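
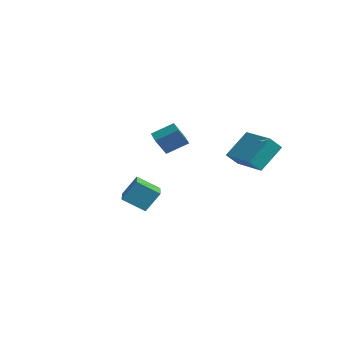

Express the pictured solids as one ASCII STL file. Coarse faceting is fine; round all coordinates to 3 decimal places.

solid 
facet normal -0.795 0.580 -0.176
outer loop
vertex -0.824 -3.823 -3.558
vertex -0.537 -3.08 -2.406
vertex 0.015 -2.915 -4.353
endloop
endfacet
facet normal -0.205 -0.530 -0.823
outer loop
vertex 1.637 -4.1 -3.994
vertex -0.824 -3.823 -3.558
vertex 0.015 -2.915 -4.353
endloop
endfacet
facet normal -0.795 0.581 -0.176
outer loop
vertex 0.015 -2.915 -4.353
vertex -0.537 -3.08 -2.406
vertex 0.303 -2.172 -3.201
endloop
endfacet
facet normal 0.571 0.618 -0.541
outer loop
vertex 0.303 -2.172 -3.201
vertex 1.637 -4.1 -3.994
vertex 0.015 -2.915 -4.353
endloop
endfacet
facet normal -0.571 -0.618 0.541
outer loop
vertex -0.824 -3.823 -3.558
vertex 1.085 -4.265 -2.047
vertex -0.537 -3.08 -2.406
endloop
endfacet
facet normal -0.205 -0.530 -0.823
outer loop
vertex 0.797 -5.008 -3.199
vertex -0.824 -3.823 -3.558
vertex 1.637 -4.1 -3.994
endloop
endfacet
facet normal -0.571 -0.617 0.541
outer loop
vertex 0.797 -5.008 -3.199
vertex 1.085 -4.265 -2.047
vertex -0.824 -3.823 -3.558
endloop
endfacet
facet normal 0.205 0.530 0.823
outer loop
vertex -0.537 -3.08 -2.406
vertex 1.085 -4.265 -2.047
vertex 0.303 -2.172 -3.201
endloop
endfacet
facet normal 0.571 0.618 -0.541
outer loop
vertex 1.924 -3.357 -2.842
vertex 1.637 -4.1 -3.994
vertex 0.303 -2.172 -3.201
endloop
endfacet
facet normal 0.205 0.530 0.823
outer loop
vertex 0.303 -2.172 -3.201
vertex 1.085 -4.265 -2.047
vertex 1.924 -3.357 -2.842
endloop
endfacet
facet normal 0.795 -0.581 0.177
outer loop
vertex 1.924 -3.357 -2.842
vertex 0.797 -5.008 -3.199
vertex 1.637 -4.1 -3.994
endloop
endfacet
facet normal 0.795 -0.581 0.176
outer loop
vertex 1.085 -4.265 -2.047
vertex 0.797 -5.008 -3.199
vertex 1.924 -3.357 -2.842
endloop
endfacet
facet normal -0.902 0.389 0.188
outer loop
vertex -3.145 1.313 -0.072
vertex -3.074 1.998 -1.151
vertex -3.771 0.219 -0.808
endloop
endfacet
facet normal -0.056 -0.535 0.843
outer loop
vertex -2.806 -0.198 -1.009
vertex -3.145 1.313 -0.072
vertex -3.771 0.219 -0.808
endloop
endfacet
facet normal -0.902 0.389 0.188
outer loop
vertex -3.771 0.219 -0.808
vertex -3.074 1.998 -1.151
vertex -3.7 0.904 -1.887
endloop
endfacet
facet normal -0.429 -0.750 -0.504
outer loop
vertex -3.7 0.904 -1.887
vertex -2.806 -0.198 -1.009
vertex -3.771 0.219 -0.808
endloop
endfacet
facet normal 0.429 0.750 0.504
outer loop
vertex -3.145 1.313 -0.072
vertex -2.109 1.581 -1.352
vertex -3.074 1.998 -1.151
endloop
endfacet
facet normal -0.056 -0.535 0.843
outer loop
vertex -2.18 0.896 -0.273
vertex -3.145 1.313 -0.072
vertex -2.806 -0.198 -1.009
endloop
endfacet
facet normal 0.429 0.750 0.504
outer loop
vertex -2.18 0.896 -0.273
vertex -2.109 1.581 -1.352
vertex -3.145 1.313 -0.072
endloop
endfacet
facet normal 0.056 0.535 -0.843
outer loop
vertex -3.074 1.998 -1.151
vertex -2.109 1.581 -1.352
vertex -3.7 0.904 -1.887
endloop
endfacet
facet normal -0.429 -0.750 -0.504
outer loop
vertex -2.735 0.487 -2.088
vertex -2.806 -0.198 -1.009
vertex -3.7 0.904 -1.887
endloop
endfacet
facet normal 0.056 0.535 -0.843
outer loop
vertex -3.7 0.904 -1.887
vertex -2.109 1.581 -1.352
vertex -2.735 0.487 -2.088
endloop
endfacet
facet normal 0.902 -0.389 -0.188
outer loop
vertex -2.735 0.487 -2.088
vertex -2.18 0.896 -0.273
vertex -2.806 -0.198 -1.009
endloop
endfacet
facet normal 0.902 -0.389 -0.188
outer loop
vertex -2.109 1.581 -1.352
vertex -2.18 0.896 -0.273
vertex -2.735 0.487 -2.088
endloop
endfacet
facet normal -0.997 0.054 -0.048
outer loop
vertex 2.911 0.147 -0.556
vertex 2.919 1.51 0.81
vertex 2.986 0.881 -1.289
endloop
endfacet
facet normal -0.004 -0.706 -0.708
outer loop
vertex 5.041 0.77 -1.19
vertex 2.911 0.147 -0.556
vertex 2.986 0.881 -1.289
endloop
endfacet
facet normal -0.997 0.054 -0.048
outer loop
vertex 2.986 0.881 -1.289
vertex 2.919 1.51 0.81
vertex 2.994 2.244 0.078
endloop
endfacet
facet normal 0.072 0.706 -0.704
outer loop
vertex 2.994 2.244 0.078
vertex 5.041 0.77 -1.19
vertex 2.986 0.881 -1.289
endloop
endfacet
facet normal -0.072 -0.706 0.705
outer loop
vertex 2.911 0.147 -0.556
vertex 4.974 1.399 0.909
vertex 2.919 1.51 0.81
endloop
endfacet
facet normal -0.004 -0.706 -0.708
outer loop
vertex 4.966 0.036 -0.458
vertex 2.911 0.147 -0.556
vertex 5.041 0.77 -1.19
endloop
endfacet
facet normal -0.072 -0.706 0.704
outer loop
vertex 4.966 0.036 -0.458
vertex 4.974 1.399 0.909
vertex 2.911 0.147 -0.556
endloop
endfacet
facet normal 0.004 0.706 0.708
outer loop
vertex 2.919 1.51 0.81
vertex 4.974 1.399 0.909
vertex 2.994 2.244 0.078
endloop
endfacet
facet normal 0.072 0.706 -0.705
outer loop
vertex 5.049 2.133 0.176
vertex 5.041 0.77 -1.19
vertex 2.994 2.244 0.078
endloop
endfacet
facet normal 0.004 0.706 0.708
outer loop
vertex 2.994 2.244 0.078
vertex 4.974 1.399 0.909
vertex 5.049 2.133 0.176
endloop
endfacet
facet normal 0.997 -0.054 0.048
outer loop
vertex 5.049 2.133 0.176
vertex 4.966 0.036 -0.458
vertex 5.041 0.77 -1.19
endloop
endfacet
facet normal 0.997 -0.054 0.048
outer loop
vertex 4.974 1.399 0.909
vertex 4.966 0.036 -0.458
vertex 5.049 2.133 0.176
endloop
endfacet

endsolid


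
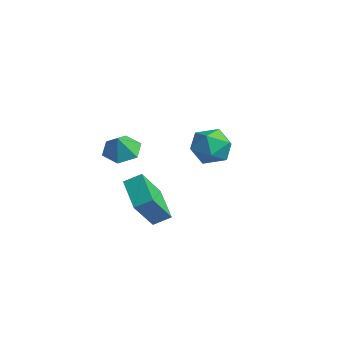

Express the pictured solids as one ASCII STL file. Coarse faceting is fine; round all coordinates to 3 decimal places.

solid 
facet normal -0.297 0.378 -0.877
outer loop
vertex -2.014 -3.13 2.586
vertex -2.552 -2.564 3.012
vertex -1.713 -2.329 2.829
endloop
endfacet
facet normal 0.901 -0.394 0.183
outer loop
vertex -2.014 -3.13 2.586
vertex -1.713 -2.329 2.829
vertex -2.228 -2.976 3.968
endloop
endfacet
facet normal -0.297 0.378 -0.877
outer loop
vertex -1.713 -2.329 2.829
vertex -2.552 -2.564 3.012
vertex -2.251 -1.762 3.256
endloop
endfacet
facet normal 0.775 0.330 0.538
outer loop
vertex -1.713 -2.329 2.829
vertex -2.251 -1.762 3.256
vertex -2.228 -2.976 3.968
endloop
endfacet
facet normal -0.298 0.378 -0.877
outer loop
vertex -2.251 -1.762 3.256
vertex -2.552 -2.564 3.012
vertex -3.09 -1.998 3.439
endloop
endfacet
facet normal 0.046 0.506 0.861
outer loop
vertex -2.251 -1.762 3.256
vertex -3.09 -1.998 3.439
vertex -2.228 -2.976 3.968
endloop
endfacet
facet normal -0.297 0.379 -0.876
outer loop
vertex -3.09 -1.998 3.439
vertex -2.552 -2.564 3.012
vertex -3.391 -2.799 3.195
endloop
endfacet
facet normal -0.558 -0.043 0.829
outer loop
vertex -3.09 -1.998 3.439
vertex -3.391 -2.799 3.195
vertex -2.228 -2.976 3.968
endloop
endfacet
facet normal -0.297 0.379 -0.876
outer loop
vertex -3.391 -2.799 3.195
vertex -2.552 -2.564 3.012
vertex -2.853 -3.365 2.768
endloop
endfacet
facet normal -0.432 -0.768 0.474
outer loop
vertex -3.391 -2.799 3.195
vertex -2.853 -3.365 2.768
vertex -2.228 -2.976 3.968
endloop
endfacet
facet normal -0.296 0.378 -0.877
outer loop
vertex -2.853 -3.365 2.768
vertex -2.552 -2.564 3.012
vertex -2.014 -3.13 2.586
endloop
endfacet
facet normal 0.297 -0.943 0.151
outer loop
vertex -2.853 -3.365 2.768
vertex -2.014 -3.13 2.586
vertex -2.228 -2.976 3.968
endloop
endfacet
facet normal -0.445 -0.761 -0.472
outer loop
vertex 1.213 -4.463 1.898
vertex -0.334 -3.956 2.538
vertex 0.943 -3.354 0.366
endloop
endfacet
facet normal 0.885 -0.289 -0.365
outer loop
vertex 1.334 -2.684 0.782
vertex 1.213 -4.463 1.898
vertex 0.943 -3.354 0.366
endloop
endfacet
facet normal -0.445 -0.761 -0.472
outer loop
vertex 0.943 -3.354 0.366
vertex -0.334 -3.956 2.538
vertex -0.605 -2.847 1.006
endloop
endfacet
facet normal -0.141 0.580 -0.802
outer loop
vertex -0.605 -2.847 1.006
vertex 1.334 -2.684 0.782
vertex 0.943 -3.354 0.366
endloop
endfacet
facet normal 0.142 -0.580 0.802
outer loop
vertex 1.213 -4.463 1.898
vertex 0.057 -3.286 2.954
vertex -0.334 -3.956 2.538
endloop
endfacet
facet normal 0.884 -0.290 -0.366
outer loop
vertex 1.605 -3.793 2.314
vertex 1.213 -4.463 1.898
vertex 1.334 -2.684 0.782
endloop
endfacet
facet normal 0.141 -0.581 0.802
outer loop
vertex 1.605 -3.793 2.314
vertex 0.057 -3.286 2.954
vertex 1.213 -4.463 1.898
endloop
endfacet
facet normal -0.885 0.289 0.366
outer loop
vertex -0.334 -3.956 2.538
vertex 0.057 -3.286 2.954
vertex -0.605 -2.847 1.006
endloop
endfacet
facet normal -0.141 0.581 -0.802
outer loop
vertex -0.213 -2.177 1.422
vertex 1.334 -2.684 0.782
vertex -0.605 -2.847 1.006
endloop
endfacet
facet normal -0.884 0.290 0.366
outer loop
vertex -0.605 -2.847 1.006
vertex 0.057 -3.286 2.954
vertex -0.213 -2.177 1.422
endloop
endfacet
facet normal 0.445 0.761 0.472
outer loop
vertex -0.213 -2.177 1.422
vertex 1.605 -3.793 2.314
vertex 1.334 -2.684 0.782
endloop
endfacet
facet normal 0.445 0.761 0.473
outer loop
vertex 0.057 -3.286 2.954
vertex 1.605 -3.793 2.314
vertex -0.213 -2.177 1.422
endloop
endfacet
facet normal 0.375 0.217 0.901
outer loop
vertex -2.058 2.213 3.014
vertex -1.632 1.231 3.073
vertex -1.067 2.035 2.644
endloop
endfacet
facet normal 0.330 0.803 0.496
outer loop
vertex -2.058 2.213 3.014
vertex -1.067 2.035 2.644
vertex -1.743 2.655 2.089
endloop
endfacet
facet normal -0.353 0.885 0.303
outer loop
vertex -2.058 2.213 3.014
vertex -1.743 2.655 2.089
vertex -2.726 2.234 2.175
endloop
endfacet
facet normal -0.729 0.350 0.589
outer loop
vertex -2.058 2.213 3.014
vertex -2.726 2.234 2.175
vertex -2.657 1.354 2.783
endloop
endfacet
facet normal -0.279 -0.063 0.958
outer loop
vertex -2.058 2.213 3.014
vertex -2.657 1.354 2.783
vertex -1.632 1.231 3.073
endloop
endfacet
facet normal 0.714 0.693 -0.095
outer loop
vertex -1.743 2.655 2.089
vertex -1.067 2.035 2.644
vertex -1.123 1.946 1.577
endloop
endfacet
facet normal 0.788 -0.255 0.560
outer loop
vertex -1.067 2.035 2.644
vertex -1.632 1.231 3.073
vertex -1.054 1.066 2.185
endloop
endfacet
facet normal -0.270 -0.708 0.653
outer loop
vertex -1.632 1.231 3.073
vertex -2.657 1.354 2.783
vertex -2.037 0.645 2.271
endloop
endfacet
facet normal -0.998 -0.040 0.056
outer loop
vertex -2.657 1.354 2.783
vertex -2.726 2.234 2.175
vertex -2.713 1.265 1.716
endloop
endfacet
facet normal -0.389 0.826 -0.407
outer loop
vertex -2.726 2.234 2.175
vertex -1.743 2.655 2.089
vertex -2.148 2.069 1.287
endloop
endfacet
facet normal 0.729 -0.350 -0.589
outer loop
vertex -1.722 1.087 1.346
vertex -1.123 1.946 1.577
vertex -1.054 1.066 2.185
endloop
endfacet
facet normal 0.353 -0.885 -0.303
outer loop
vertex -1.722 1.087 1.346
vertex -1.054 1.066 2.185
vertex -2.037 0.645 2.271
endloop
endfacet
facet normal -0.330 -0.803 -0.496
outer loop
vertex -1.722 1.087 1.346
vertex -2.037 0.645 2.271
vertex -2.713 1.265 1.716
endloop
endfacet
facet normal -0.375 -0.217 -0.901
outer loop
vertex -1.722 1.087 1.346
vertex -2.713 1.265 1.716
vertex -2.148 2.069 1.287
endloop
endfacet
facet normal 0.279 0.063 -0.958
outer loop
vertex -1.722 1.087 1.346
vertex -2.148 2.069 1.287
vertex -1.123 1.946 1.577
endloop
endfacet
facet normal 0.998 0.040 -0.056
outer loop
vertex -1.054 1.066 2.185
vertex -1.123 1.946 1.577
vertex -1.067 2.035 2.644
endloop
endfacet
facet normal 0.389 -0.826 0.407
outer loop
vertex -2.037 0.645 2.271
vertex -1.054 1.066 2.185
vertex -1.632 1.231 3.073
endloop
endfacet
facet normal -0.714 -0.693 0.095
outer loop
vertex -2.713 1.265 1.716
vertex -2.037 0.645 2.271
vertex -2.657 1.354 2.783
endloop
endfacet
facet normal -0.788 0.255 -0.560
outer loop
vertex -2.148 2.069 1.287
vertex -2.713 1.265 1.716
vertex -2.726 2.234 2.175
endloop
endfacet
facet normal 0.270 0.708 -0.653
outer loop
vertex -1.123 1.946 1.577
vertex -2.148 2.069 1.287
vertex -1.743 2.655 2.089
endloop
endfacet

endsolid


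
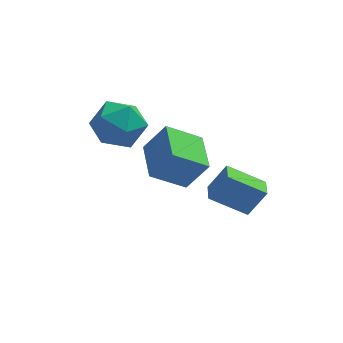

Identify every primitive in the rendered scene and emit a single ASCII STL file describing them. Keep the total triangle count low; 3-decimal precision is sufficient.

solid 
facet normal 0.025 0.979 0.203
outer loop
vertex -1.756 1.947 -1.874
vertex -1.92 1.697 -0.648
vertex -0.755 1.767 -1.128
endloop
endfacet
facet normal 0.424 0.827 -0.369
outer loop
vertex -1.756 1.947 -1.874
vertex -0.755 1.767 -1.128
vertex -0.778 1.263 -2.284
endloop
endfacet
facet normal 0.003 0.517 -0.856
outer loop
vertex -1.756 1.947 -1.874
vertex -0.778 1.263 -2.284
vertex -1.957 0.881 -2.519
endloop
endfacet
facet normal -0.656 0.477 -0.585
outer loop
vertex -1.756 1.947 -1.874
vertex -1.957 0.881 -2.519
vertex -2.663 1.149 -1.508
endloop
endfacet
facet normal -0.643 0.763 0.070
outer loop
vertex -1.756 1.947 -1.874
vertex -2.663 1.149 -1.508
vertex -1.92 1.697 -0.648
endloop
endfacet
facet normal 0.919 0.354 -0.173
outer loop
vertex -0.778 1.263 -2.284
vertex -0.755 1.767 -1.128
vertex -0.337 0.591 -1.312
endloop
endfacet
facet normal 0.274 0.599 0.753
outer loop
vertex -0.755 1.767 -1.128
vertex -1.92 1.697 -0.648
vertex -1.043 0.859 -0.301
endloop
endfacet
facet normal -0.806 0.249 0.538
outer loop
vertex -1.92 1.697 -0.648
vertex -2.663 1.149 -1.508
vertex -2.222 0.477 -0.536
endloop
endfacet
facet normal -0.827 -0.212 -0.521
outer loop
vertex -2.663 1.149 -1.508
vertex -1.957 0.881 -2.519
vertex -2.245 -0.027 -1.692
endloop
endfacet
facet normal 0.239 -0.147 -0.960
outer loop
vertex -1.957 0.881 -2.519
vertex -0.778 1.263 -2.284
vertex -1.08 0.043 -2.172
endloop
endfacet
facet normal 0.656 -0.477 0.585
outer loop
vertex -1.244 -0.207 -0.946
vertex -0.337 0.591 -1.312
vertex -1.043 0.859 -0.301
endloop
endfacet
facet normal -0.003 -0.517 0.856
outer loop
vertex -1.244 -0.207 -0.946
vertex -1.043 0.859 -0.301
vertex -2.222 0.477 -0.536
endloop
endfacet
facet normal -0.424 -0.827 0.369
outer loop
vertex -1.244 -0.207 -0.946
vertex -2.222 0.477 -0.536
vertex -2.245 -0.027 -1.692
endloop
endfacet
facet normal -0.025 -0.979 -0.203
outer loop
vertex -1.244 -0.207 -0.946
vertex -2.245 -0.027 -1.692
vertex -1.08 0.043 -2.172
endloop
endfacet
facet normal 0.643 -0.763 -0.070
outer loop
vertex -1.244 -0.207 -0.946
vertex -1.08 0.043 -2.172
vertex -0.337 0.591 -1.312
endloop
endfacet
facet normal 0.827 0.212 0.521
outer loop
vertex -1.043 0.859 -0.301
vertex -0.337 0.591 -1.312
vertex -0.755 1.767 -1.128
endloop
endfacet
facet normal -0.239 0.147 0.960
outer loop
vertex -2.222 0.477 -0.536
vertex -1.043 0.859 -0.301
vertex -1.92 1.697 -0.648
endloop
endfacet
facet normal -0.919 -0.354 0.173
outer loop
vertex -2.245 -0.027 -1.692
vertex -2.222 0.477 -0.536
vertex -2.663 1.149 -1.508
endloop
endfacet
facet normal -0.274 -0.599 -0.753
outer loop
vertex -1.08 0.043 -2.172
vertex -2.245 -0.027 -1.692
vertex -1.957 0.881 -2.519
endloop
endfacet
facet normal 0.806 -0.249 -0.538
outer loop
vertex -0.337 0.591 -1.312
vertex -1.08 0.043 -2.172
vertex -0.778 1.263 -2.284
endloop
endfacet
facet normal -0.843 0.142 0.519
outer loop
vertex 2.378 -3.41 -1.029
vertex 2.439 -2.543 -1.167
vertex 1.641 -3.544 -2.188
endloop
endfacet
facet normal -0.069 -0.985 0.158
outer loop
vertex 3.141 -3.797 -3.113
vertex 2.378 -3.41 -1.029
vertex 1.641 -3.544 -2.188
endloop
endfacet
facet normal -0.843 0.143 0.519
outer loop
vertex 1.641 -3.544 -2.188
vertex 2.439 -2.543 -1.167
vertex 1.702 -2.677 -2.327
endloop
endfacet
facet normal -0.534 -0.097 -0.840
outer loop
vertex 1.702 -2.677 -2.327
vertex 3.141 -3.797 -3.113
vertex 1.641 -3.544 -2.188
endloop
endfacet
facet normal 0.534 0.096 0.840
outer loop
vertex 2.378 -3.41 -1.029
vertex 3.939 -2.796 -2.092
vertex 2.439 -2.543 -1.167
endloop
endfacet
facet normal -0.069 -0.985 0.158
outer loop
vertex 3.878 -3.663 -1.953
vertex 2.378 -3.41 -1.029
vertex 3.141 -3.797 -3.113
endloop
endfacet
facet normal 0.534 0.097 0.840
outer loop
vertex 3.878 -3.663 -1.953
vertex 3.939 -2.796 -2.092
vertex 2.378 -3.41 -1.029
endloop
endfacet
facet normal 0.069 0.985 -0.158
outer loop
vertex 2.439 -2.543 -1.167
vertex 3.939 -2.796 -2.092
vertex 1.702 -2.677 -2.327
endloop
endfacet
facet normal -0.534 -0.096 -0.840
outer loop
vertex 3.202 -2.93 -3.251
vertex 3.141 -3.797 -3.113
vertex 1.702 -2.677 -2.327
endloop
endfacet
facet normal 0.069 0.985 -0.158
outer loop
vertex 1.702 -2.677 -2.327
vertex 3.939 -2.796 -2.092
vertex 3.202 -2.93 -3.251
endloop
endfacet
facet normal 0.843 -0.142 -0.519
outer loop
vertex 3.202 -2.93 -3.251
vertex 3.878 -3.663 -1.953
vertex 3.141 -3.797 -3.113
endloop
endfacet
facet normal 0.843 -0.143 -0.519
outer loop
vertex 3.939 -2.796 -2.092
vertex 3.878 -3.663 -1.953
vertex 3.202 -2.93 -3.251
endloop
endfacet
facet normal -0.568 0.022 -0.823
outer loop
vertex -0.364 -0.054 -4.02
vertex -0.47 1.839 -3.896
vertex 1.138 0.097 -5.053
endloop
endfacet
facet normal 0.056 -0.996 -0.065
outer loop
vertex 2.07 0.061 -3.704
vertex -0.364 -0.054 -4.02
vertex 1.138 0.097 -5.053
endloop
endfacet
facet normal -0.568 0.022 -0.823
outer loop
vertex 1.138 0.097 -5.053
vertex -0.47 1.839 -3.896
vertex 1.033 1.99 -4.929
endloop
endfacet
facet normal 0.821 0.083 -0.565
outer loop
vertex 1.033 1.99 -4.929
vertex 2.07 0.061 -3.704
vertex 1.138 0.097 -5.053
endloop
endfacet
facet normal -0.821 -0.083 0.565
outer loop
vertex -0.364 -0.054 -4.02
vertex 0.462 1.803 -2.547
vertex -0.47 1.839 -3.896
endloop
endfacet
facet normal 0.055 -0.996 -0.065
outer loop
vertex 0.567 -0.09 -2.671
vertex -0.364 -0.054 -4.02
vertex 2.07 0.061 -3.704
endloop
endfacet
facet normal -0.821 -0.083 0.565
outer loop
vertex 0.567 -0.09 -2.671
vertex 0.462 1.803 -2.547
vertex -0.364 -0.054 -4.02
endloop
endfacet
facet normal -0.055 0.996 0.065
outer loop
vertex -0.47 1.839 -3.896
vertex 0.462 1.803 -2.547
vertex 1.033 1.99 -4.929
endloop
endfacet
facet normal 0.821 0.083 -0.565
outer loop
vertex 1.964 1.954 -3.58
vertex 2.07 0.061 -3.704
vertex 1.033 1.99 -4.929
endloop
endfacet
facet normal -0.056 0.996 0.065
outer loop
vertex 1.033 1.99 -4.929
vertex 0.462 1.803 -2.547
vertex 1.964 1.954 -3.58
endloop
endfacet
facet normal 0.568 -0.022 0.823
outer loop
vertex 1.964 1.954 -3.58
vertex 0.567 -0.09 -2.671
vertex 2.07 0.061 -3.704
endloop
endfacet
facet normal 0.568 -0.022 0.823
outer loop
vertex 0.462 1.803 -2.547
vertex 0.567 -0.09 -2.671
vertex 1.964 1.954 -3.58
endloop
endfacet

endsolid


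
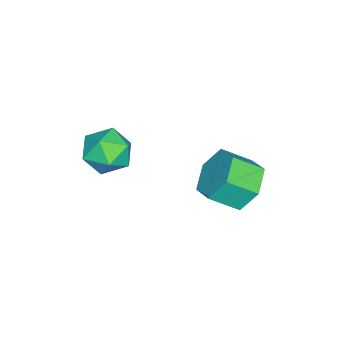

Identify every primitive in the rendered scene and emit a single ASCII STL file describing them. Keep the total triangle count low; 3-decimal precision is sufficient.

solid 
facet normal -0.346 0.743 -0.573
outer loop
vertex 0.449 4.008 -1.047
vertex -0.417 3.916 -0.644
vertex 0.229 4.513 -0.26
endloop
endfacet
facet normal 0.910 0.415 -0.012
outer loop
vertex 0.449 4.008 -1.047
vertex 0.229 4.513 -0.26
vertex 0.864 3.117 -0.359
endloop
endfacet
facet normal 0.910 0.415 -0.011
outer loop
vertex 0.864 3.117 -0.359
vertex 0.229 4.513 -0.26
vertex 0.644 3.621 0.428
endloop
endfacet
facet normal 0.346 -0.743 0.573
outer loop
vertex 0.864 3.117 -0.359
vertex 0.644 3.621 0.428
vertex -0.003 3.024 0.044
endloop
endfacet
facet normal -0.346 0.743 -0.573
outer loop
vertex 0.229 4.513 -0.26
vertex -0.417 3.916 -0.644
vertex -0.637 4.42 0.142
endloop
endfacet
facet normal 0.256 0.662 0.704
outer loop
vertex 0.229 4.513 -0.26
vertex -0.637 4.42 0.142
vertex 0.644 3.621 0.428
endloop
endfacet
facet normal 0.256 0.663 0.704
outer loop
vertex 0.644 3.621 0.428
vertex -0.637 4.42 0.142
vertex -0.223 3.529 0.83
endloop
endfacet
facet normal 0.345 -0.743 0.574
outer loop
vertex 0.644 3.621 0.428
vertex -0.223 3.529 0.83
vertex -0.003 3.024 0.044
endloop
endfacet
facet normal -0.346 0.743 -0.573
outer loop
vertex -0.637 4.42 0.142
vertex -0.417 3.916 -0.644
vertex -1.284 3.823 -0.241
endloop
endfacet
facet normal -0.653 0.249 0.715
outer loop
vertex -0.637 4.42 0.142
vertex -1.284 3.823 -0.241
vertex -0.223 3.529 0.83
endloop
endfacet
facet normal -0.653 0.248 0.715
outer loop
vertex -0.223 3.529 0.83
vertex -1.284 3.823 -0.241
vertex -0.869 2.932 0.447
endloop
endfacet
facet normal 0.346 -0.742 0.574
outer loop
vertex -0.223 3.529 0.83
vertex -0.869 2.932 0.447
vertex -0.003 3.024 0.044
endloop
endfacet
facet normal -0.346 0.743 -0.573
outer loop
vertex -1.284 3.823 -0.241
vertex -0.417 3.916 -0.644
vertex -1.064 3.319 -1.028
endloop
endfacet
facet normal -0.910 -0.415 0.011
outer loop
vertex -1.284 3.823 -0.241
vertex -1.064 3.319 -1.028
vertex -0.869 2.932 0.447
endloop
endfacet
facet normal -0.910 -0.414 0.012
outer loop
vertex -0.869 2.932 0.447
vertex -1.064 3.319 -1.028
vertex -0.649 2.427 -0.34
endloop
endfacet
facet normal 0.346 -0.743 0.573
outer loop
vertex -0.869 2.932 0.447
vertex -0.649 2.427 -0.34
vertex -0.003 3.024 0.044
endloop
endfacet
facet normal -0.345 0.743 -0.574
outer loop
vertex -1.064 3.319 -1.028
vertex -0.417 3.916 -0.644
vertex -0.197 3.411 -1.43
endloop
endfacet
facet normal -0.256 -0.662 -0.704
outer loop
vertex -1.064 3.319 -1.028
vertex -0.197 3.411 -1.43
vertex -0.649 2.427 -0.34
endloop
endfacet
facet normal -0.256 -0.662 -0.704
outer loop
vertex -0.649 2.427 -0.34
vertex -0.197 3.411 -1.43
vertex 0.217 2.52 -0.742
endloop
endfacet
facet normal 0.346 -0.743 0.573
outer loop
vertex -0.649 2.427 -0.34
vertex 0.217 2.52 -0.742
vertex -0.003 3.024 0.044
endloop
endfacet
facet normal -0.346 0.742 -0.574
outer loop
vertex -0.197 3.411 -1.43
vertex -0.417 3.916 -0.644
vertex 0.449 4.008 -1.047
endloop
endfacet
facet normal 0.654 -0.248 -0.715
outer loop
vertex -0.197 3.411 -1.43
vertex 0.449 4.008 -1.047
vertex 0.217 2.52 -0.742
endloop
endfacet
facet normal 0.653 -0.248 -0.716
outer loop
vertex 0.217 2.52 -0.742
vertex 0.449 4.008 -1.047
vertex 0.864 3.117 -0.359
endloop
endfacet
facet normal 0.346 -0.743 0.573
outer loop
vertex 0.217 2.52 -0.742
vertex 0.864 3.117 -0.359
vertex -0.003 3.024 0.044
endloop
endfacet
facet normal -0.154 -0.419 0.895
outer loop
vertex 1.08 0.173 2.361
vertex 1.491 -0.56 2.089
vertex 1.952 0.089 2.472
endloop
endfacet
facet normal -0.093 0.290 0.952
outer loop
vertex 1.08 0.173 2.361
vertex 1.952 0.089 2.472
vertex 1.612 0.859 2.204
endloop
endfacet
facet normal -0.598 0.588 0.545
outer loop
vertex 1.08 0.173 2.361
vertex 1.612 0.859 2.204
vertex 0.942 0.686 1.656
endloop
endfacet
facet normal -0.970 0.064 0.236
outer loop
vertex 1.08 0.173 2.361
vertex 0.942 0.686 1.656
vertex 0.867 -0.191 1.585
endloop
endfacet
facet normal -0.696 -0.558 0.453
outer loop
vertex 1.08 0.173 2.361
vertex 0.867 -0.191 1.585
vertex 1.491 -0.56 2.089
endloop
endfacet
facet normal 0.543 0.480 0.690
outer loop
vertex 1.612 0.859 2.204
vertex 1.952 0.089 2.472
vertex 2.353 0.551 1.835
endloop
endfacet
facet normal 0.445 -0.668 0.596
outer loop
vertex 1.952 0.089 2.472
vertex 1.491 -0.56 2.089
vertex 2.278 -0.326 1.764
endloop
endfacet
facet normal -0.432 -0.894 -0.120
outer loop
vertex 1.491 -0.56 2.089
vertex 0.867 -0.191 1.585
vertex 1.608 -0.499 1.216
endloop
endfacet
facet normal -0.876 0.113 -0.469
outer loop
vertex 0.867 -0.191 1.585
vertex 0.942 0.686 1.656
vertex 1.268 0.271 0.948
endloop
endfacet
facet normal -0.273 0.961 0.031
outer loop
vertex 0.942 0.686 1.656
vertex 1.612 0.859 2.204
vertex 1.729 0.92 1.331
endloop
endfacet
facet normal 0.970 -0.064 -0.236
outer loop
vertex 2.14 0.187 1.059
vertex 2.353 0.551 1.835
vertex 2.278 -0.326 1.764
endloop
endfacet
facet normal 0.598 -0.588 -0.545
outer loop
vertex 2.14 0.187 1.059
vertex 2.278 -0.326 1.764
vertex 1.608 -0.499 1.216
endloop
endfacet
facet normal 0.093 -0.290 -0.952
outer loop
vertex 2.14 0.187 1.059
vertex 1.608 -0.499 1.216
vertex 1.268 0.271 0.948
endloop
endfacet
facet normal 0.154 0.419 -0.895
outer loop
vertex 2.14 0.187 1.059
vertex 1.268 0.271 0.948
vertex 1.729 0.92 1.331
endloop
endfacet
facet normal 0.696 0.558 -0.453
outer loop
vertex 2.14 0.187 1.059
vertex 1.729 0.92 1.331
vertex 2.353 0.551 1.835
endloop
endfacet
facet normal 0.876 -0.113 0.469
outer loop
vertex 2.278 -0.326 1.764
vertex 2.353 0.551 1.835
vertex 1.952 0.089 2.472
endloop
endfacet
facet normal 0.273 -0.961 -0.031
outer loop
vertex 1.608 -0.499 1.216
vertex 2.278 -0.326 1.764
vertex 1.491 -0.56 2.089
endloop
endfacet
facet normal -0.543 -0.480 -0.690
outer loop
vertex 1.268 0.271 0.948
vertex 1.608 -0.499 1.216
vertex 0.867 -0.191 1.585
endloop
endfacet
facet normal -0.445 0.668 -0.596
outer loop
vertex 1.729 0.92 1.331
vertex 1.268 0.271 0.948
vertex 0.942 0.686 1.656
endloop
endfacet
facet normal 0.432 0.894 0.120
outer loop
vertex 2.353 0.551 1.835
vertex 1.729 0.92 1.331
vertex 1.612 0.859 2.204
endloop
endfacet

endsolid


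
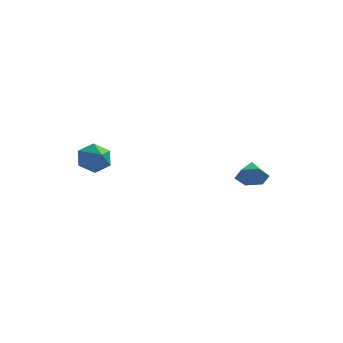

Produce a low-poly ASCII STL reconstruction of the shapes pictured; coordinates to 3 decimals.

solid 
facet normal 0.231 -0.862 -0.451
outer loop
vertex 3.894 3.099 -1.635
vertex 3.456 2.667 -1.034
vertex 3.058 2.934 -1.748
endloop
endfacet
facet normal -0.095 0.842 -0.530
outer loop
vertex 3.894 3.099 -1.635
vertex 3.058 2.934 -1.748
vertex 3.164 3.753 -0.466
endloop
endfacet
facet normal 0.232 -0.862 -0.451
outer loop
vertex 3.058 2.934 -1.748
vertex 3.456 2.667 -1.034
vertex 2.62 2.502 -1.148
endloop
endfacet
facet normal -0.831 0.497 -0.249
outer loop
vertex 3.058 2.934 -1.748
vertex 2.62 2.502 -1.148
vertex 3.164 3.753 -0.466
endloop
endfacet
facet normal 0.232 -0.862 -0.451
outer loop
vertex 2.62 2.502 -1.148
vertex 3.456 2.667 -1.034
vertex 3.017 2.235 -0.434
endloop
endfacet
facet normal -0.855 0.094 0.510
outer loop
vertex 2.62 2.502 -1.148
vertex 3.017 2.235 -0.434
vertex 3.164 3.753 -0.466
endloop
endfacet
facet normal 0.231 -0.862 -0.451
outer loop
vertex 3.017 2.235 -0.434
vertex 3.456 2.667 -1.034
vertex 3.854 2.4 -0.32
endloop
endfacet
facet normal -0.142 0.035 0.989
outer loop
vertex 3.017 2.235 -0.434
vertex 3.854 2.4 -0.32
vertex 3.164 3.753 -0.466
endloop
endfacet
facet normal 0.231 -0.862 -0.451
outer loop
vertex 3.854 2.4 -0.32
vertex 3.456 2.667 -1.034
vertex 4.292 2.832 -0.921
endloop
endfacet
facet normal 0.596 0.380 0.707
outer loop
vertex 3.854 2.4 -0.32
vertex 4.292 2.832 -0.921
vertex 3.164 3.753 -0.466
endloop
endfacet
facet normal 0.231 -0.862 -0.451
outer loop
vertex 4.292 2.832 -0.921
vertex 3.456 2.667 -1.034
vertex 3.894 3.099 -1.635
endloop
endfacet
facet normal 0.619 0.784 -0.052
outer loop
vertex 4.292 2.832 -0.921
vertex 3.894 3.099 -1.635
vertex 3.164 3.753 -0.466
endloop
endfacet
facet normal -0.534 0.689 -0.491
outer loop
vertex -2.313 -1.73 0.79
vertex -3.042 -1.955 1.267
vertex -2.489 -1.312 1.568
endloop
endfacet
facet normal 0.980 0.129 0.152
outer loop
vertex -2.313 -1.73 0.79
vertex -2.489 -1.312 1.568
vertex -2.338 -2.865 1.913
endloop
endfacet
facet normal -0.534 0.689 -0.490
outer loop
vertex -2.489 -1.312 1.568
vertex -3.042 -1.955 1.267
vertex -3.218 -1.538 2.045
endloop
endfacet
facet normal 0.480 0.234 0.845
outer loop
vertex -2.489 -1.312 1.568
vertex -3.218 -1.538 2.045
vertex -2.338 -2.865 1.913
endloop
endfacet
facet normal -0.534 0.689 -0.490
outer loop
vertex -3.218 -1.538 2.045
vertex -3.042 -1.955 1.267
vertex -3.771 -2.181 1.744
endloop
endfacet
facet normal -0.228 -0.245 0.942
outer loop
vertex -3.218 -1.538 2.045
vertex -3.771 -2.181 1.744
vertex -2.338 -2.865 1.913
endloop
endfacet
facet normal -0.534 0.689 -0.490
outer loop
vertex -3.771 -2.181 1.744
vertex -3.042 -1.955 1.267
vertex -3.596 -2.598 0.966
endloop
endfacet
facet normal -0.437 -0.830 0.347
outer loop
vertex -3.771 -2.181 1.744
vertex -3.596 -2.598 0.966
vertex -2.338 -2.865 1.913
endloop
endfacet
facet normal -0.534 0.689 -0.490
outer loop
vertex -3.596 -2.598 0.966
vertex -3.042 -1.955 1.267
vertex -2.867 -2.372 0.489
endloop
endfacet
facet normal 0.063 -0.936 -0.347
outer loop
vertex -3.596 -2.598 0.966
vertex -2.867 -2.372 0.489
vertex -2.338 -2.865 1.913
endloop
endfacet
facet normal -0.533 0.690 -0.490
outer loop
vertex -2.867 -2.372 0.489
vertex -3.042 -1.955 1.267
vertex -2.313 -1.73 0.79
endloop
endfacet
facet normal 0.771 -0.457 -0.444
outer loop
vertex -2.867 -2.372 0.489
vertex -2.313 -1.73 0.79
vertex -2.338 -2.865 1.913
endloop
endfacet

endsolid


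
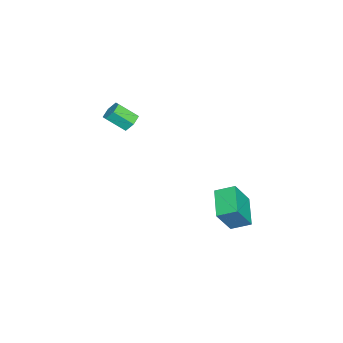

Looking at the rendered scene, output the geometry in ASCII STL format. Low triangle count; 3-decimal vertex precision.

solid 
facet normal -0.131 0.764 -0.632
outer loop
vertex -1.474 -1.375 3.44
vertex -1.94 -1.66 3.192
vertex -2.028 -1.291 3.656
endloop
endfacet
facet normal 0.363 0.630 0.687
outer loop
vertex -1.474 -1.375 3.44
vertex -2.028 -1.291 3.656
vertex -1.314 -2.315 4.217
endloop
endfacet
facet normal 0.364 0.630 0.686
outer loop
vertex -1.314 -2.315 4.217
vertex -2.028 -1.291 3.656
vertex -1.867 -2.231 4.433
endloop
endfacet
facet normal 0.130 -0.765 0.631
outer loop
vertex -1.314 -2.315 4.217
vertex -1.867 -2.231 4.433
vertex -1.78 -2.6 3.968
endloop
endfacet
facet normal -0.131 0.764 -0.632
outer loop
vertex -2.028 -1.291 3.656
vertex -1.94 -1.66 3.192
vertex -2.494 -1.576 3.408
endloop
endfacet
facet normal -0.616 0.437 0.656
outer loop
vertex -2.028 -1.291 3.656
vertex -2.494 -1.576 3.408
vertex -1.867 -2.231 4.433
endloop
endfacet
facet normal -0.616 0.437 0.656
outer loop
vertex -1.867 -2.231 4.433
vertex -2.494 -1.576 3.408
vertex -2.333 -2.516 4.185
endloop
endfacet
facet normal 0.132 -0.764 0.631
outer loop
vertex -1.867 -2.231 4.433
vertex -2.333 -2.516 4.185
vertex -1.78 -2.6 3.968
endloop
endfacet
facet normal -0.130 0.765 -0.631
outer loop
vertex -2.494 -1.576 3.408
vertex -1.94 -1.66 3.192
vertex -2.406 -1.945 2.943
endloop
endfacet
facet normal -0.980 -0.194 -0.032
outer loop
vertex -2.494 -1.576 3.408
vertex -2.406 -1.945 2.943
vertex -2.333 -2.516 4.185
endloop
endfacet
facet normal -0.981 -0.192 -0.031
outer loop
vertex -2.333 -2.516 4.185
vertex -2.406 -1.945 2.943
vertex -2.246 -2.885 3.72
endloop
endfacet
facet normal 0.132 -0.764 0.631
outer loop
vertex -2.333 -2.516 4.185
vertex -2.246 -2.885 3.72
vertex -1.78 -2.6 3.968
endloop
endfacet
facet normal -0.130 0.765 -0.631
outer loop
vertex -2.406 -1.945 2.943
vertex -1.94 -1.66 3.192
vertex -1.853 -2.029 2.727
endloop
endfacet
facet normal -0.364 -0.629 -0.687
outer loop
vertex -2.406 -1.945 2.943
vertex -1.853 -2.029 2.727
vertex -2.246 -2.885 3.72
endloop
endfacet
facet normal -0.363 -0.630 -0.687
outer loop
vertex -2.246 -2.885 3.72
vertex -1.853 -2.029 2.727
vertex -1.692 -2.969 3.504
endloop
endfacet
facet normal 0.131 -0.764 0.632
outer loop
vertex -2.246 -2.885 3.72
vertex -1.692 -2.969 3.504
vertex -1.78 -2.6 3.968
endloop
endfacet
facet normal -0.132 0.764 -0.631
outer loop
vertex -1.853 -2.029 2.727
vertex -1.94 -1.66 3.192
vertex -1.387 -1.744 2.975
endloop
endfacet
facet normal 0.616 -0.437 -0.656
outer loop
vertex -1.853 -2.029 2.727
vertex -1.387 -1.744 2.975
vertex -1.692 -2.969 3.504
endloop
endfacet
facet normal 0.616 -0.437 -0.656
outer loop
vertex -1.692 -2.969 3.504
vertex -1.387 -1.744 2.975
vertex -1.226 -2.684 3.752
endloop
endfacet
facet normal 0.131 -0.764 0.632
outer loop
vertex -1.692 -2.969 3.504
vertex -1.226 -2.684 3.752
vertex -1.78 -2.6 3.968
endloop
endfacet
facet normal -0.132 0.764 -0.631
outer loop
vertex -1.387 -1.744 2.975
vertex -1.94 -1.66 3.192
vertex -1.474 -1.375 3.44
endloop
endfacet
facet normal 0.981 0.193 0.030
outer loop
vertex -1.387 -1.744 2.975
vertex -1.474 -1.375 3.44
vertex -1.226 -2.684 3.752
endloop
endfacet
facet normal 0.981 0.193 0.032
outer loop
vertex -1.226 -2.684 3.752
vertex -1.474 -1.375 3.44
vertex -1.314 -2.315 4.217
endloop
endfacet
facet normal 0.130 -0.765 0.631
outer loop
vertex -1.226 -2.684 3.752
vertex -1.314 -2.315 4.217
vertex -1.78 -2.6 3.968
endloop
endfacet
facet normal -0.880 -0.294 0.373
outer loop
vertex -0.182 2.908 0.501
vertex -0.323 3.869 0.926
vertex -0.93 3.406 -0.871
endloop
endfacet
facet normal 0.133 -0.906 -0.401
outer loop
vertex 0.523 3.891 -1.486
vertex -0.182 2.908 0.501
vertex -0.93 3.406 -0.871
endloop
endfacet
facet normal -0.880 -0.293 0.373
outer loop
vertex -0.93 3.406 -0.871
vertex -0.323 3.869 0.926
vertex -1.07 4.367 -0.446
endloop
endfacet
facet normal -0.456 0.304 -0.837
outer loop
vertex -1.07 4.367 -0.446
vertex 0.523 3.891 -1.486
vertex -0.93 3.406 -0.871
endloop
endfacet
facet normal 0.456 -0.303 0.837
outer loop
vertex -0.182 2.908 0.501
vertex 1.13 4.354 0.311
vertex -0.323 3.869 0.926
endloop
endfacet
facet normal 0.133 -0.906 -0.401
outer loop
vertex 1.27 3.393 -0.114
vertex -0.182 2.908 0.501
vertex 0.523 3.891 -1.486
endloop
endfacet
facet normal 0.456 -0.304 0.837
outer loop
vertex 1.27 3.393 -0.114
vertex 1.13 4.354 0.311
vertex -0.182 2.908 0.501
endloop
endfacet
facet normal -0.133 0.906 0.401
outer loop
vertex -0.323 3.869 0.926
vertex 1.13 4.354 0.311
vertex -1.07 4.367 -0.446
endloop
endfacet
facet normal -0.456 0.303 -0.837
outer loop
vertex 0.382 4.852 -1.061
vertex 0.523 3.891 -1.486
vertex -1.07 4.367 -0.446
endloop
endfacet
facet normal -0.133 0.906 0.401
outer loop
vertex -1.07 4.367 -0.446
vertex 1.13 4.354 0.311
vertex 0.382 4.852 -1.061
endloop
endfacet
facet normal 0.880 0.294 -0.373
outer loop
vertex 0.382 4.852 -1.061
vertex 1.27 3.393 -0.114
vertex 0.523 3.891 -1.486
endloop
endfacet
facet normal 0.880 0.293 -0.373
outer loop
vertex 1.13 4.354 0.311
vertex 1.27 3.393 -0.114
vertex 0.382 4.852 -1.061
endloop
endfacet

endsolid


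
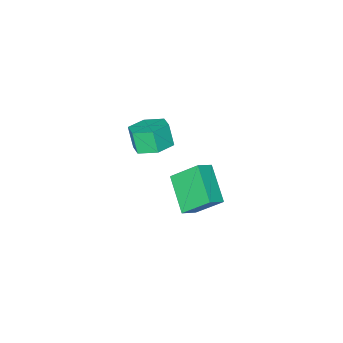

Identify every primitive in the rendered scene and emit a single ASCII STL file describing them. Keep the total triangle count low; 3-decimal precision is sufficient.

solid 
facet normal 0.035 0.388 -0.921
outer loop
vertex -0.413 -3.036 1.034
vertex -1.048 -2.316 1.313
vertex -0.063 -2.178 1.409
endloop
endfacet
facet normal 0.936 -0.336 -0.105
outer loop
vertex -0.413 -3.036 1.034
vertex -0.063 -2.178 1.409
vertex -0.456 -3.505 2.149
endloop
endfacet
facet normal 0.936 -0.336 -0.105
outer loop
vertex -0.456 -3.505 2.149
vertex -0.063 -2.178 1.409
vertex -0.106 -2.646 2.524
endloop
endfacet
facet normal -0.036 -0.387 0.921
outer loop
vertex -0.456 -3.505 2.149
vertex -0.106 -2.646 2.524
vertex -1.092 -2.784 2.427
endloop
endfacet
facet normal 0.036 0.387 -0.922
outer loop
vertex -0.063 -2.178 1.409
vertex -1.048 -2.316 1.313
vertex -0.698 -1.457 1.687
endloop
endfacet
facet normal 0.772 0.575 0.271
outer loop
vertex -0.063 -2.178 1.409
vertex -0.698 -1.457 1.687
vertex -0.106 -2.646 2.524
endloop
endfacet
facet normal 0.771 0.575 0.272
outer loop
vertex -0.106 -2.646 2.524
vertex -0.698 -1.457 1.687
vertex -0.741 -1.926 2.802
endloop
endfacet
facet normal -0.036 -0.388 0.921
outer loop
vertex -0.106 -2.646 2.524
vertex -0.741 -1.926 2.802
vertex -1.092 -2.784 2.427
endloop
endfacet
facet normal 0.036 0.387 -0.922
outer loop
vertex -0.698 -1.457 1.687
vertex -1.048 -2.316 1.313
vertex -1.684 -1.595 1.591
endloop
endfacet
facet normal -0.164 0.911 0.377
outer loop
vertex -0.698 -1.457 1.687
vertex -1.684 -1.595 1.591
vertex -0.741 -1.926 2.802
endloop
endfacet
facet normal -0.164 0.911 0.377
outer loop
vertex -0.741 -1.926 2.802
vertex -1.684 -1.595 1.591
vertex -1.727 -2.064 2.706
endloop
endfacet
facet normal -0.035 -0.388 0.921
outer loop
vertex -0.741 -1.926 2.802
vertex -1.727 -2.064 2.706
vertex -1.092 -2.784 2.427
endloop
endfacet
facet normal 0.036 0.387 -0.921
outer loop
vertex -1.684 -1.595 1.591
vertex -1.048 -2.316 1.313
vertex -2.034 -2.454 1.216
endloop
endfacet
facet normal -0.936 0.336 0.105
outer loop
vertex -1.684 -1.595 1.591
vertex -2.034 -2.454 1.216
vertex -1.727 -2.064 2.706
endloop
endfacet
facet normal -0.936 0.336 0.105
outer loop
vertex -1.727 -2.064 2.706
vertex -2.034 -2.454 1.216
vertex -2.077 -2.922 2.331
endloop
endfacet
facet normal -0.035 -0.388 0.921
outer loop
vertex -1.727 -2.064 2.706
vertex -2.077 -2.922 2.331
vertex -1.092 -2.784 2.427
endloop
endfacet
facet normal 0.036 0.388 -0.921
outer loop
vertex -2.034 -2.454 1.216
vertex -1.048 -2.316 1.313
vertex -1.399 -3.174 0.938
endloop
endfacet
facet normal -0.771 -0.576 -0.271
outer loop
vertex -2.034 -2.454 1.216
vertex -1.399 -3.174 0.938
vertex -2.077 -2.922 2.331
endloop
endfacet
facet normal -0.772 -0.575 -0.272
outer loop
vertex -2.077 -2.922 2.331
vertex -1.399 -3.174 0.938
vertex -1.442 -3.643 2.053
endloop
endfacet
facet normal -0.036 -0.387 0.922
outer loop
vertex -2.077 -2.922 2.331
vertex -1.442 -3.643 2.053
vertex -1.092 -2.784 2.427
endloop
endfacet
facet normal 0.035 0.388 -0.921
outer loop
vertex -1.399 -3.174 0.938
vertex -1.048 -2.316 1.313
vertex -0.413 -3.036 1.034
endloop
endfacet
facet normal 0.164 -0.911 -0.377
outer loop
vertex -1.399 -3.174 0.938
vertex -0.413 -3.036 1.034
vertex -1.442 -3.643 2.053
endloop
endfacet
facet normal 0.164 -0.911 -0.377
outer loop
vertex -1.442 -3.643 2.053
vertex -0.413 -3.036 1.034
vertex -0.456 -3.505 2.149
endloop
endfacet
facet normal -0.036 -0.387 0.922
outer loop
vertex -1.442 -3.643 2.053
vertex -0.456 -3.505 2.149
vertex -1.092 -2.784 2.427
endloop
endfacet
facet normal -0.410 0.599 0.688
outer loop
vertex -3.879 -2.71 -2.058
vertex -3.296 -0.958 -3.236
vertex -4.734 -2.746 -2.536
endloop
endfacet
facet normal -0.267 -0.800 0.538
outer loop
vertex -3.944 -3.902 -3.864
vertex -3.879 -2.71 -2.058
vertex -4.734 -2.746 -2.536
endloop
endfacet
facet normal -0.409 0.599 0.688
outer loop
vertex -4.734 -2.746 -2.536
vertex -3.296 -0.958 -3.236
vertex -4.151 -0.994 -3.713
endloop
endfacet
facet normal -0.873 -0.037 -0.487
outer loop
vertex -4.151 -0.994 -3.713
vertex -3.944 -3.902 -3.864
vertex -4.734 -2.746 -2.536
endloop
endfacet
facet normal 0.873 0.037 0.487
outer loop
vertex -3.879 -2.71 -2.058
vertex -2.506 -2.114 -4.564
vertex -3.296 -0.958 -3.236
endloop
endfacet
facet normal -0.266 -0.800 0.538
outer loop
vertex -3.089 -3.866 -3.387
vertex -3.879 -2.71 -2.058
vertex -3.944 -3.902 -3.864
endloop
endfacet
facet normal 0.873 0.037 0.487
outer loop
vertex -3.089 -3.866 -3.387
vertex -2.506 -2.114 -4.564
vertex -3.879 -2.71 -2.058
endloop
endfacet
facet normal 0.266 0.800 -0.538
outer loop
vertex -3.296 -0.958 -3.236
vertex -2.506 -2.114 -4.564
vertex -4.151 -0.994 -3.713
endloop
endfacet
facet normal -0.873 -0.037 -0.487
outer loop
vertex -3.361 -2.15 -5.042
vertex -3.944 -3.902 -3.864
vertex -4.151 -0.994 -3.713
endloop
endfacet
facet normal 0.267 0.800 -0.537
outer loop
vertex -4.151 -0.994 -3.713
vertex -2.506 -2.114 -4.564
vertex -3.361 -2.15 -5.042
endloop
endfacet
facet normal 0.409 -0.599 -0.688
outer loop
vertex -3.361 -2.15 -5.042
vertex -3.089 -3.866 -3.387
vertex -3.944 -3.902 -3.864
endloop
endfacet
facet normal 0.410 -0.599 -0.688
outer loop
vertex -2.506 -2.114 -4.564
vertex -3.089 -3.866 -3.387
vertex -3.361 -2.15 -5.042
endloop
endfacet

endsolid


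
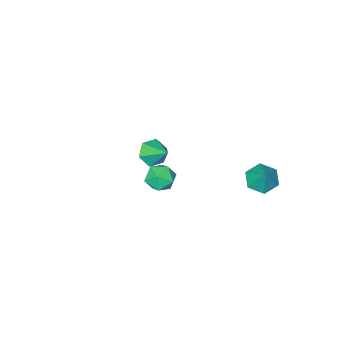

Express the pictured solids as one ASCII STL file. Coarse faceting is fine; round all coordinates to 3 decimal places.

solid 
facet normal -0.312 -0.487 -0.816
outer loop
vertex -2.111 1.961 0.643
vertex -2.832 2.055 0.863
vertex -2.498 2.578 0.423
endloop
endfacet
facet normal 0.852 0.522 -0.036
outer loop
vertex -2.111 1.961 0.643
vertex -2.498 2.578 0.423
vertex -2.468 2.625 1.817
endloop
endfacet
facet normal -0.312 -0.487 -0.816
outer loop
vertex -2.498 2.578 0.423
vertex -2.832 2.055 0.863
vertex -3.219 2.672 0.643
endloop
endfacet
facet normal 0.118 0.992 -0.036
outer loop
vertex -2.498 2.578 0.423
vertex -3.219 2.672 0.643
vertex -2.468 2.625 1.817
endloop
endfacet
facet normal -0.312 -0.486 -0.816
outer loop
vertex -3.219 2.672 0.643
vertex -2.832 2.055 0.863
vertex -3.554 2.15 1.082
endloop
endfacet
facet normal -0.581 0.709 0.400
outer loop
vertex -3.219 2.672 0.643
vertex -3.554 2.15 1.082
vertex -2.468 2.625 1.817
endloop
endfacet
facet normal -0.312 -0.486 -0.816
outer loop
vertex -3.554 2.15 1.082
vertex -2.832 2.055 0.863
vertex -3.167 1.533 1.302
endloop
endfacet
facet normal -0.546 -0.045 0.836
outer loop
vertex -3.554 2.15 1.082
vertex -3.167 1.533 1.302
vertex -2.468 2.625 1.817
endloop
endfacet
facet normal -0.312 -0.486 -0.816
outer loop
vertex -3.167 1.533 1.302
vertex -2.832 2.055 0.863
vertex -2.446 1.439 1.082
endloop
endfacet
facet normal 0.188 -0.515 0.836
outer loop
vertex -3.167 1.533 1.302
vertex -2.446 1.439 1.082
vertex -2.468 2.625 1.817
endloop
endfacet
facet normal -0.312 -0.486 -0.816
outer loop
vertex -2.446 1.439 1.082
vertex -2.832 2.055 0.863
vertex -2.111 1.961 0.643
endloop
endfacet
facet normal 0.886 -0.232 0.401
outer loop
vertex -2.446 1.439 1.082
vertex -2.111 1.961 0.643
vertex -2.468 2.625 1.817
endloop
endfacet
facet normal -0.017 -0.810 -0.587
outer loop
vertex -1.15 -4.04 -1.101
vertex -1.88 -3.962 -1.188
vertex -1.415 -3.631 -1.658
endloop
endfacet
facet normal 0.843 0.537 -0.007
outer loop
vertex -1.15 -4.04 -1.101
vertex -1.415 -3.631 -1.658
vertex -1.86 -2.918 -0.432
endloop
endfacet
facet normal -0.016 -0.810 -0.586
outer loop
vertex -1.415 -3.631 -1.658
vertex -1.88 -3.962 -1.188
vertex -2.145 -3.554 -1.745
endloop
endfacet
facet normal 0.147 0.877 -0.457
outer loop
vertex -1.415 -3.631 -1.658
vertex -2.145 -3.554 -1.745
vertex -1.86 -2.918 -0.432
endloop
endfacet
facet normal -0.016 -0.810 -0.586
outer loop
vertex -2.145 -3.554 -1.745
vertex -1.88 -3.962 -1.188
vertex -2.611 -3.885 -1.275
endloop
endfacet
facet normal -0.688 0.700 -0.190
outer loop
vertex -2.145 -3.554 -1.745
vertex -2.611 -3.885 -1.275
vertex -1.86 -2.918 -0.432
endloop
endfacet
facet normal -0.016 -0.810 -0.586
outer loop
vertex -2.611 -3.885 -1.275
vertex -1.88 -3.962 -1.188
vertex -2.346 -4.293 -0.718
endloop
endfacet
facet normal -0.829 0.183 0.528
outer loop
vertex -2.611 -3.885 -1.275
vertex -2.346 -4.293 -0.718
vertex -1.86 -2.918 -0.432
endloop
endfacet
facet normal -0.017 -0.810 -0.587
outer loop
vertex -2.346 -4.293 -0.718
vertex -1.88 -3.962 -1.188
vertex -1.616 -4.371 -0.631
endloop
endfacet
facet normal -0.133 -0.156 0.979
outer loop
vertex -2.346 -4.293 -0.718
vertex -1.616 -4.371 -0.631
vertex -1.86 -2.918 -0.432
endloop
endfacet
facet normal -0.017 -0.810 -0.587
outer loop
vertex -1.616 -4.371 -0.631
vertex -1.88 -3.962 -1.188
vertex -1.15 -4.04 -1.101
endloop
endfacet
facet normal 0.703 0.021 0.711
outer loop
vertex -1.616 -4.371 -0.631
vertex -1.15 -4.04 -1.101
vertex -1.86 -2.918 -0.432
endloop
endfacet
facet normal -0.567 0.790 -0.233
outer loop
vertex 1.543 1.34 2.409
vertex 1.056 1.138 2.907
vertex 1.6 1.582 3.09
endloop
endfacet
facet normal 0.124 0.932 -0.341
outer loop
vertex 1.543 1.34 2.409
vertex 1.6 1.582 3.09
vertex 2.193 1.371 2.73
endloop
endfacet
facet normal 0.377 0.454 -0.807
outer loop
vertex 1.543 1.34 2.409
vertex 2.193 1.371 2.73
vertex 2.016 0.796 2.324
endloop
endfacet
facet normal -0.157 0.018 -0.987
outer loop
vertex 1.543 1.34 2.409
vertex 2.016 0.796 2.324
vertex 1.313 0.652 2.433
endloop
endfacet
facet normal -0.741 0.226 -0.633
outer loop
vertex 1.543 1.34 2.409
vertex 1.313 0.652 2.433
vertex 1.056 1.138 2.907
endloop
endfacet
facet normal 0.467 0.839 0.278
outer loop
vertex 2.193 1.371 2.73
vertex 1.6 1.582 3.09
vertex 2.107 1.188 3.427
endloop
endfacet
facet normal -0.650 0.611 0.451
outer loop
vertex 1.6 1.582 3.09
vertex 1.056 1.138 2.907
vertex 1.404 1.044 3.536
endloop
endfacet
facet normal -0.933 -0.303 -0.195
outer loop
vertex 1.056 1.138 2.907
vertex 1.313 0.652 2.433
vertex 1.227 0.469 3.13
endloop
endfacet
facet normal 0.012 -0.641 -0.768
outer loop
vertex 1.313 0.652 2.433
vertex 2.016 0.796 2.324
vertex 1.82 0.258 2.77
endloop
endfacet
facet normal 0.877 0.066 -0.476
outer loop
vertex 2.016 0.796 2.324
vertex 2.193 1.371 2.73
vertex 2.364 0.702 2.953
endloop
endfacet
facet normal 0.157 -0.018 0.987
outer loop
vertex 1.877 0.5 3.451
vertex 2.107 1.188 3.427
vertex 1.404 1.044 3.536
endloop
endfacet
facet normal -0.377 -0.454 0.807
outer loop
vertex 1.877 0.5 3.451
vertex 1.404 1.044 3.536
vertex 1.227 0.469 3.13
endloop
endfacet
facet normal -0.124 -0.932 0.341
outer loop
vertex 1.877 0.5 3.451
vertex 1.227 0.469 3.13
vertex 1.82 0.258 2.77
endloop
endfacet
facet normal 0.567 -0.790 0.233
outer loop
vertex 1.877 0.5 3.451
vertex 1.82 0.258 2.77
vertex 2.364 0.702 2.953
endloop
endfacet
facet normal 0.741 -0.226 0.633
outer loop
vertex 1.877 0.5 3.451
vertex 2.364 0.702 2.953
vertex 2.107 1.188 3.427
endloop
endfacet
facet normal -0.012 0.641 0.768
outer loop
vertex 1.404 1.044 3.536
vertex 2.107 1.188 3.427
vertex 1.6 1.582 3.09
endloop
endfacet
facet normal -0.877 -0.066 0.476
outer loop
vertex 1.227 0.469 3.13
vertex 1.404 1.044 3.536
vertex 1.056 1.138 2.907
endloop
endfacet
facet normal -0.467 -0.839 -0.278
outer loop
vertex 1.82 0.258 2.77
vertex 1.227 0.469 3.13
vertex 1.313 0.652 2.433
endloop
endfacet
facet normal 0.650 -0.611 -0.451
outer loop
vertex 2.364 0.702 2.953
vertex 1.82 0.258 2.77
vertex 2.016 0.796 2.324
endloop
endfacet
facet normal 0.933 0.303 0.195
outer loop
vertex 2.107 1.188 3.427
vertex 2.364 0.702 2.953
vertex 2.193 1.371 2.73
endloop
endfacet

endsolid


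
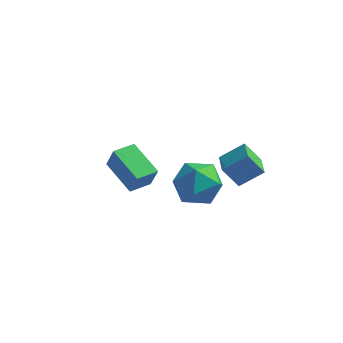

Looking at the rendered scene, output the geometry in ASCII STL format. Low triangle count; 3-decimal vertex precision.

solid 
facet normal -0.693 0.721 -0.002
outer loop
vertex 2.395 0.38 3.371
vertex 1.665 -0.322 3.181
vertex 1.91 -0.084 4.153
endloop
endfacet
facet normal -0.153 0.889 0.432
outer loop
vertex 2.395 0.38 3.371
vertex 1.91 -0.084 4.153
vertex 2.928 0.07 4.197
endloop
endfacet
facet normal 0.447 0.893 0.047
outer loop
vertex 2.395 0.38 3.371
vertex 2.928 0.07 4.197
vertex 3.312 -0.073 3.251
endloop
endfacet
facet normal 0.277 0.728 -0.627
outer loop
vertex 2.395 0.38 3.371
vertex 3.312 -0.073 3.251
vertex 2.532 -0.316 2.624
endloop
endfacet
facet normal -0.427 0.621 -0.657
outer loop
vertex 2.395 0.38 3.371
vertex 2.532 -0.316 2.624
vertex 1.665 -0.322 3.181
endloop
endfacet
facet normal -0.096 0.372 0.923
outer loop
vertex 2.928 0.07 4.197
vertex 1.91 -0.084 4.153
vertex 2.528 -0.824 4.516
endloop
endfacet
facet normal -0.970 0.101 0.220
outer loop
vertex 1.91 -0.084 4.153
vertex 1.665 -0.322 3.181
vertex 1.748 -1.067 3.889
endloop
endfacet
facet normal -0.539 -0.058 -0.840
outer loop
vertex 1.665 -0.322 3.181
vertex 2.532 -0.316 2.624
vertex 2.132 -1.21 2.943
endloop
endfacet
facet normal 0.601 0.114 -0.791
outer loop
vertex 2.532 -0.316 2.624
vertex 3.312 -0.073 3.251
vertex 3.15 -1.056 2.987
endloop
endfacet
facet normal 0.875 0.381 0.298
outer loop
vertex 3.312 -0.073 3.251
vertex 2.928 0.07 4.197
vertex 3.395 -0.818 3.959
endloop
endfacet
facet normal -0.277 -0.728 0.627
outer loop
vertex 2.665 -1.52 3.769
vertex 2.528 -0.824 4.516
vertex 1.748 -1.067 3.889
endloop
endfacet
facet normal -0.447 -0.893 -0.047
outer loop
vertex 2.665 -1.52 3.769
vertex 1.748 -1.067 3.889
vertex 2.132 -1.21 2.943
endloop
endfacet
facet normal 0.153 -0.889 -0.432
outer loop
vertex 2.665 -1.52 3.769
vertex 2.132 -1.21 2.943
vertex 3.15 -1.056 2.987
endloop
endfacet
facet normal 0.693 -0.721 0.002
outer loop
vertex 2.665 -1.52 3.769
vertex 3.15 -1.056 2.987
vertex 3.395 -0.818 3.959
endloop
endfacet
facet normal 0.427 -0.621 0.657
outer loop
vertex 2.665 -1.52 3.769
vertex 3.395 -0.818 3.959
vertex 2.528 -0.824 4.516
endloop
endfacet
facet normal -0.601 -0.114 0.791
outer loop
vertex 1.748 -1.067 3.889
vertex 2.528 -0.824 4.516
vertex 1.91 -0.084 4.153
endloop
endfacet
facet normal -0.875 -0.381 -0.298
outer loop
vertex 2.132 -1.21 2.943
vertex 1.748 -1.067 3.889
vertex 1.665 -0.322 3.181
endloop
endfacet
facet normal 0.096 -0.372 -0.923
outer loop
vertex 3.15 -1.056 2.987
vertex 2.132 -1.21 2.943
vertex 2.532 -0.316 2.624
endloop
endfacet
facet normal 0.970 -0.101 -0.220
outer loop
vertex 3.395 -0.818 3.959
vertex 3.15 -1.056 2.987
vertex 3.312 -0.073 3.251
endloop
endfacet
facet normal 0.539 0.058 0.840
outer loop
vertex 2.528 -0.824 4.516
vertex 3.395 -0.818 3.959
vertex 2.928 0.07 4.197
endloop
endfacet
facet normal -0.576 -0.102 0.811
outer loop
vertex 3.283 3.593 1.882
vertex 2.889 4.587 1.727
vertex 2.406 3.139 1.202
endloop
endfacet
facet normal 0.365 -0.920 0.144
outer loop
vertex 3.051 3.253 0.293
vertex 3.283 3.593 1.882
vertex 2.406 3.139 1.202
endloop
endfacet
facet normal -0.577 -0.101 0.811
outer loop
vertex 2.406 3.139 1.202
vertex 2.889 4.587 1.727
vertex 2.012 4.133 1.046
endloop
endfacet
facet normal -0.732 -0.379 -0.567
outer loop
vertex 2.012 4.133 1.046
vertex 3.051 3.253 0.293
vertex 2.406 3.139 1.202
endloop
endfacet
facet normal 0.732 0.378 0.567
outer loop
vertex 3.283 3.593 1.882
vertex 3.534 4.701 0.818
vertex 2.889 4.587 1.727
endloop
endfacet
facet normal 0.365 -0.920 0.144
outer loop
vertex 3.928 3.707 0.974
vertex 3.283 3.593 1.882
vertex 3.051 3.253 0.293
endloop
endfacet
facet normal 0.731 0.379 0.567
outer loop
vertex 3.928 3.707 0.974
vertex 3.534 4.701 0.818
vertex 3.283 3.593 1.882
endloop
endfacet
facet normal -0.365 0.920 -0.143
outer loop
vertex 2.889 4.587 1.727
vertex 3.534 4.701 0.818
vertex 2.012 4.133 1.046
endloop
endfacet
facet normal -0.732 -0.378 -0.567
outer loop
vertex 2.657 4.247 0.138
vertex 3.051 3.253 0.293
vertex 2.012 4.133 1.046
endloop
endfacet
facet normal -0.365 0.920 -0.144
outer loop
vertex 2.012 4.133 1.046
vertex 3.534 4.701 0.818
vertex 2.657 4.247 0.138
endloop
endfacet
facet normal 0.577 0.102 -0.811
outer loop
vertex 2.657 4.247 0.138
vertex 3.928 3.707 0.974
vertex 3.051 3.253 0.293
endloop
endfacet
facet normal 0.576 0.101 -0.811
outer loop
vertex 3.534 4.701 0.818
vertex 3.928 3.707 0.974
vertex 2.657 4.247 0.138
endloop
endfacet
facet normal -0.753 0.557 0.349
outer loop
vertex -1.461 1.813 2.436
vertex -0.905 2.615 2.355
vertex -1.803 1.953 1.475
endloop
endfacet
facet normal -0.567 -0.819 0.083
outer loop
vertex -0.575 1.045 0.905
vertex -1.461 1.813 2.436
vertex -1.803 1.953 1.475
endloop
endfacet
facet normal -0.753 0.557 0.350
outer loop
vertex -1.803 1.953 1.475
vertex -0.905 2.615 2.355
vertex -1.247 2.756 1.394
endloop
endfacet
facet normal -0.333 0.136 -0.933
outer loop
vertex -1.247 2.756 1.394
vertex -0.575 1.045 0.905
vertex -1.803 1.953 1.475
endloop
endfacet
facet normal 0.332 -0.136 0.933
outer loop
vertex -1.461 1.813 2.436
vertex 0.323 1.707 1.785
vertex -0.905 2.615 2.355
endloop
endfacet
facet normal -0.568 -0.819 0.082
outer loop
vertex -0.233 0.904 1.866
vertex -1.461 1.813 2.436
vertex -0.575 1.045 0.905
endloop
endfacet
facet normal 0.332 -0.136 0.933
outer loop
vertex -0.233 0.904 1.866
vertex 0.323 1.707 1.785
vertex -1.461 1.813 2.436
endloop
endfacet
facet normal 0.568 0.819 -0.082
outer loop
vertex -0.905 2.615 2.355
vertex 0.323 1.707 1.785
vertex -1.247 2.756 1.394
endloop
endfacet
facet normal -0.332 0.136 -0.933
outer loop
vertex -0.019 1.847 0.824
vertex -0.575 1.045 0.905
vertex -1.247 2.756 1.394
endloop
endfacet
facet normal 0.568 0.819 -0.083
outer loop
vertex -1.247 2.756 1.394
vertex 0.323 1.707 1.785
vertex -0.019 1.847 0.824
endloop
endfacet
facet normal 0.753 -0.557 -0.350
outer loop
vertex -0.019 1.847 0.824
vertex -0.233 0.904 1.866
vertex -0.575 1.045 0.905
endloop
endfacet
facet normal 0.754 -0.557 -0.349
outer loop
vertex 0.323 1.707 1.785
vertex -0.233 0.904 1.866
vertex -0.019 1.847 0.824
endloop
endfacet

endsolid


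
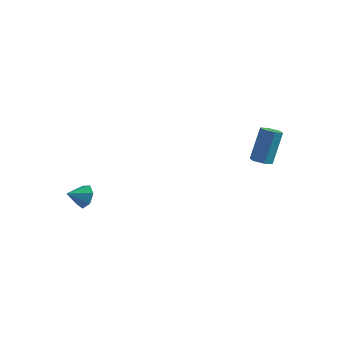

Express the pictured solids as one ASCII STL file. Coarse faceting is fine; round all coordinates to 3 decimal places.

solid 
facet normal -0.071 -0.369 -0.927
outer loop
vertex 3.993 2.821 -2.102
vertex 3.439 2.717 -2.018
vertex 3.606 3.219 -2.231
endloop
endfacet
facet normal 0.731 0.613 -0.302
outer loop
vertex 3.993 2.821 -2.102
vertex 3.606 3.219 -2.231
vertex 4.135 3.546 -0.287
endloop
endfacet
facet normal 0.731 0.613 -0.302
outer loop
vertex 4.135 3.546 -0.287
vertex 3.606 3.219 -2.231
vertex 3.748 3.944 -0.416
endloop
endfacet
facet normal 0.073 0.371 0.926
outer loop
vertex 4.135 3.546 -0.287
vertex 3.748 3.944 -0.416
vertex 3.581 3.443 -0.202
endloop
endfacet
facet normal -0.074 -0.369 -0.927
outer loop
vertex 3.606 3.219 -2.231
vertex 3.439 2.717 -2.018
vertex 3.052 3.116 -2.146
endloop
endfacet
facet normal -0.223 0.911 -0.347
outer loop
vertex 3.606 3.219 -2.231
vertex 3.052 3.116 -2.146
vertex 3.748 3.944 -0.416
endloop
endfacet
facet normal -0.223 0.911 -0.347
outer loop
vertex 3.748 3.944 -0.416
vertex 3.052 3.116 -2.146
vertex 3.194 3.841 -0.331
endloop
endfacet
facet normal 0.073 0.371 0.926
outer loop
vertex 3.748 3.944 -0.416
vertex 3.194 3.841 -0.331
vertex 3.581 3.443 -0.202
endloop
endfacet
facet normal -0.074 -0.369 -0.927
outer loop
vertex 3.052 3.116 -2.146
vertex 3.439 2.717 -2.018
vertex 2.885 2.614 -1.933
endloop
endfacet
facet normal -0.953 0.298 -0.045
outer loop
vertex 3.052 3.116 -2.146
vertex 2.885 2.614 -1.933
vertex 3.194 3.841 -0.331
endloop
endfacet
facet normal -0.953 0.298 -0.045
outer loop
vertex 3.194 3.841 -0.331
vertex 2.885 2.614 -1.933
vertex 3.027 3.339 -0.118
endloop
endfacet
facet normal 0.071 0.369 0.927
outer loop
vertex 3.194 3.841 -0.331
vertex 3.027 3.339 -0.118
vertex 3.581 3.443 -0.202
endloop
endfacet
facet normal -0.073 -0.371 -0.926
outer loop
vertex 2.885 2.614 -1.933
vertex 3.439 2.717 -2.018
vertex 3.272 2.216 -1.804
endloop
endfacet
facet normal -0.731 -0.613 0.302
outer loop
vertex 2.885 2.614 -1.933
vertex 3.272 2.216 -1.804
vertex 3.027 3.339 -0.118
endloop
endfacet
facet normal -0.731 -0.613 0.302
outer loop
vertex 3.027 3.339 -0.118
vertex 3.272 2.216 -1.804
vertex 3.414 2.941 0.011
endloop
endfacet
facet normal 0.071 0.369 0.927
outer loop
vertex 3.027 3.339 -0.118
vertex 3.414 2.941 0.011
vertex 3.581 3.443 -0.202
endloop
endfacet
facet normal -0.073 -0.371 -0.926
outer loop
vertex 3.272 2.216 -1.804
vertex 3.439 2.717 -2.018
vertex 3.826 2.319 -1.889
endloop
endfacet
facet normal 0.223 -0.911 0.347
outer loop
vertex 3.272 2.216 -1.804
vertex 3.826 2.319 -1.889
vertex 3.414 2.941 0.011
endloop
endfacet
facet normal 0.223 -0.911 0.347
outer loop
vertex 3.414 2.941 0.011
vertex 3.826 2.319 -1.889
vertex 3.968 3.044 -0.074
endloop
endfacet
facet normal 0.074 0.369 0.927
outer loop
vertex 3.414 2.941 0.011
vertex 3.968 3.044 -0.074
vertex 3.581 3.443 -0.202
endloop
endfacet
facet normal -0.071 -0.369 -0.927
outer loop
vertex 3.826 2.319 -1.889
vertex 3.439 2.717 -2.018
vertex 3.993 2.821 -2.102
endloop
endfacet
facet normal 0.953 -0.298 0.045
outer loop
vertex 3.826 2.319 -1.889
vertex 3.993 2.821 -2.102
vertex 3.968 3.044 -0.074
endloop
endfacet
facet normal 0.953 -0.298 0.045
outer loop
vertex 3.968 3.044 -0.074
vertex 3.993 2.821 -2.102
vertex 4.135 3.546 -0.287
endloop
endfacet
facet normal 0.074 0.369 0.927
outer loop
vertex 3.968 3.044 -0.074
vertex 4.135 3.546 -0.287
vertex 3.581 3.443 -0.202
endloop
endfacet
facet normal 0.469 0.773 -0.426
outer loop
vertex -2.59 -2.617 -3.402
vertex -3.16 -2.506 -3.828
vertex -3.025 -2.229 -3.177
endloop
endfacet
facet normal 0.207 -0.307 0.929
outer loop
vertex -2.59 -2.617 -3.402
vertex -3.025 -2.229 -3.177
vertex -3.64 -3.294 -3.392
endloop
endfacet
facet normal 0.470 0.773 -0.426
outer loop
vertex -3.025 -2.229 -3.177
vertex -3.16 -2.506 -3.828
vertex -3.561 -2.049 -3.442
endloop
endfacet
facet normal -0.425 0.063 0.903
outer loop
vertex -3.025 -2.229 -3.177
vertex -3.561 -2.049 -3.442
vertex -3.64 -3.294 -3.392
endloop
endfacet
facet normal 0.469 0.773 -0.427
outer loop
vertex -3.561 -2.049 -3.442
vertex -3.16 -2.506 -3.828
vertex -3.796 -2.213 -3.997
endloop
endfacet
facet normal -0.926 0.074 0.370
outer loop
vertex -3.561 -2.049 -3.442
vertex -3.796 -2.213 -3.997
vertex -3.64 -3.294 -3.392
endloop
endfacet
facet normal 0.469 0.773 -0.427
outer loop
vertex -3.796 -2.213 -3.997
vertex -3.16 -2.506 -3.828
vertex -3.552 -2.598 -4.425
endloop
endfacet
facet normal -0.920 -0.284 -0.270
outer loop
vertex -3.796 -2.213 -3.997
vertex -3.552 -2.598 -4.425
vertex -3.64 -3.294 -3.392
endloop
endfacet
facet normal 0.469 0.773 -0.427
outer loop
vertex -3.552 -2.598 -4.425
vertex -3.16 -2.506 -3.828
vertex -3.013 -2.913 -4.403
endloop
endfacet
facet normal -0.410 -0.740 -0.533
outer loop
vertex -3.552 -2.598 -4.425
vertex -3.013 -2.913 -4.403
vertex -3.64 -3.294 -3.392
endloop
endfacet
facet normal 0.470 0.773 -0.427
outer loop
vertex -3.013 -2.913 -4.403
vertex -3.16 -2.506 -3.828
vertex -2.585 -2.922 -3.948
endloop
endfacet
facet normal 0.217 -0.950 -0.223
outer loop
vertex -3.013 -2.913 -4.403
vertex -2.585 -2.922 -3.948
vertex -3.64 -3.294 -3.392
endloop
endfacet
facet normal 0.470 0.773 -0.427
outer loop
vertex -2.585 -2.922 -3.948
vertex -3.16 -2.506 -3.828
vertex -2.59 -2.617 -3.402
endloop
endfacet
facet normal 0.493 -0.758 0.428
outer loop
vertex -2.585 -2.922 -3.948
vertex -2.59 -2.617 -3.402
vertex -3.64 -3.294 -3.392
endloop
endfacet

endsolid


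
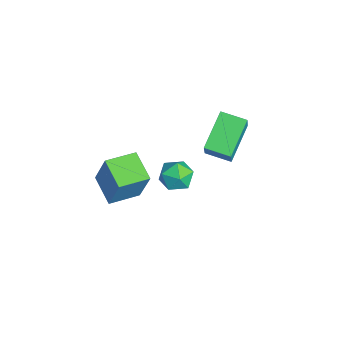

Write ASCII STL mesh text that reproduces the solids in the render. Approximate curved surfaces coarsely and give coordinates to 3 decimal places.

solid 
facet normal -0.511 0.149 -0.846
outer loop
vertex -5.372 4.015 0.402
vertex -4.696 5.116 0.188
vertex -3.922 2.917 -0.668
endloop
endfacet
facet normal -0.516 -0.841 0.164
outer loop
vertex -3.124 2.684 0.652
vertex -5.372 4.015 0.402
vertex -3.922 2.917 -0.668
endloop
endfacet
facet normal -0.511 0.149 -0.846
outer loop
vertex -3.922 2.917 -0.668
vertex -4.696 5.116 0.188
vertex -3.246 4.019 -0.882
endloop
endfacet
facet normal 0.687 -0.520 -0.507
outer loop
vertex -3.246 4.019 -0.882
vertex -3.124 2.684 0.652
vertex -3.922 2.917 -0.668
endloop
endfacet
facet normal -0.687 0.520 0.507
outer loop
vertex -5.372 4.015 0.402
vertex -3.898 4.883 1.508
vertex -4.696 5.116 0.188
endloop
endfacet
facet normal -0.516 -0.841 0.163
outer loop
vertex -4.574 3.781 1.722
vertex -5.372 4.015 0.402
vertex -3.124 2.684 0.652
endloop
endfacet
facet normal -0.687 0.520 0.508
outer loop
vertex -4.574 3.781 1.722
vertex -3.898 4.883 1.508
vertex -5.372 4.015 0.402
endloop
endfacet
facet normal 0.516 0.841 -0.163
outer loop
vertex -4.696 5.116 0.188
vertex -3.898 4.883 1.508
vertex -3.246 4.019 -0.882
endloop
endfacet
facet normal 0.687 -0.520 -0.507
outer loop
vertex -2.448 3.785 0.438
vertex -3.124 2.684 0.652
vertex -3.246 4.019 -0.882
endloop
endfacet
facet normal 0.516 0.841 -0.163
outer loop
vertex -3.246 4.019 -0.882
vertex -3.898 4.883 1.508
vertex -2.448 3.785 0.438
endloop
endfacet
facet normal 0.511 -0.149 0.846
outer loop
vertex -2.448 3.785 0.438
vertex -4.574 3.781 1.722
vertex -3.124 2.684 0.652
endloop
endfacet
facet normal 0.511 -0.149 0.846
outer loop
vertex -3.898 4.883 1.508
vertex -4.574 3.781 1.722
vertex -2.448 3.785 0.438
endloop
endfacet
facet normal -0.912 -0.223 0.343
outer loop
vertex -1.59 -2.101 2.415
vertex -2.005 -0.636 2.264
vertex -2.209 -2.47 0.528
endloop
endfacet
facet normal 0.271 -0.957 0.098
outer loop
vertex -0.795 -2.124 -0.004
vertex -1.59 -2.101 2.415
vertex -2.209 -2.47 0.528
endloop
endfacet
facet normal -0.912 -0.223 0.343
outer loop
vertex -2.209 -2.47 0.528
vertex -2.005 -0.636 2.264
vertex -2.624 -1.005 0.377
endloop
endfacet
facet normal -0.307 -0.183 -0.934
outer loop
vertex -2.624 -1.005 0.377
vertex -0.795 -2.124 -0.004
vertex -2.209 -2.47 0.528
endloop
endfacet
facet normal 0.307 0.183 0.934
outer loop
vertex -1.59 -2.101 2.415
vertex -0.591 -0.29 1.732
vertex -2.005 -0.636 2.264
endloop
endfacet
facet normal 0.271 -0.957 0.098
outer loop
vertex -0.176 -1.755 1.883
vertex -1.59 -2.101 2.415
vertex -0.795 -2.124 -0.004
endloop
endfacet
facet normal 0.307 0.183 0.934
outer loop
vertex -0.176 -1.755 1.883
vertex -0.591 -0.29 1.732
vertex -1.59 -2.101 2.415
endloop
endfacet
facet normal -0.271 0.957 -0.098
outer loop
vertex -2.005 -0.636 2.264
vertex -0.591 -0.29 1.732
vertex -2.624 -1.005 0.377
endloop
endfacet
facet normal -0.307 -0.183 -0.934
outer loop
vertex -1.21 -0.659 -0.155
vertex -0.795 -2.124 -0.004
vertex -2.624 -1.005 0.377
endloop
endfacet
facet normal -0.271 0.957 -0.098
outer loop
vertex -2.624 -1.005 0.377
vertex -0.591 -0.29 1.732
vertex -1.21 -0.659 -0.155
endloop
endfacet
facet normal 0.912 0.223 -0.343
outer loop
vertex -1.21 -0.659 -0.155
vertex -0.176 -1.755 1.883
vertex -0.795 -2.124 -0.004
endloop
endfacet
facet normal 0.912 0.223 -0.343
outer loop
vertex -0.591 -0.29 1.732
vertex -0.176 -1.755 1.883
vertex -1.21 -0.659 -0.155
endloop
endfacet
facet normal -0.269 0.643 0.717
outer loop
vertex -3.44 2.285 -1.481
vertex -4.32 2.01 -1.564
vertex -3.755 1.582 -0.969
endloop
endfacet
facet normal 0.400 0.416 0.817
outer loop
vertex -3.44 2.285 -1.481
vertex -3.755 1.582 -0.969
vertex -2.916 1.533 -1.355
endloop
endfacet
facet normal 0.778 0.582 0.236
outer loop
vertex -3.44 2.285 -1.481
vertex -2.916 1.533 -1.355
vertex -2.961 1.932 -2.189
endloop
endfacet
facet normal 0.343 0.912 -0.223
outer loop
vertex -3.44 2.285 -1.481
vertex -2.961 1.932 -2.189
vertex -3.829 2.227 -2.319
endloop
endfacet
facet normal -0.304 0.950 0.075
outer loop
vertex -3.44 2.285 -1.481
vertex -3.829 2.227 -2.319
vertex -4.32 2.01 -1.564
endloop
endfacet
facet normal 0.385 -0.296 0.874
outer loop
vertex -2.916 1.533 -1.355
vertex -3.755 1.582 -0.969
vertex -3.471 0.793 -1.361
endloop
endfacet
facet normal -0.697 0.071 0.713
outer loop
vertex -3.755 1.582 -0.969
vertex -4.32 2.01 -1.564
vertex -4.339 1.088 -1.491
endloop
endfacet
facet normal -0.755 0.569 -0.327
outer loop
vertex -4.32 2.01 -1.564
vertex -3.829 2.227 -2.319
vertex -4.384 1.487 -2.325
endloop
endfacet
facet normal 0.294 0.508 -0.810
outer loop
vertex -3.829 2.227 -2.319
vertex -2.961 1.932 -2.189
vertex -3.545 1.438 -2.711
endloop
endfacet
facet normal 0.997 -0.026 -0.066
outer loop
vertex -2.961 1.932 -2.189
vertex -2.916 1.533 -1.355
vertex -2.98 1.01 -2.116
endloop
endfacet
facet normal -0.343 -0.912 0.223
outer loop
vertex -3.86 0.735 -2.199
vertex -3.471 0.793 -1.361
vertex -4.339 1.088 -1.491
endloop
endfacet
facet normal -0.778 -0.582 -0.236
outer loop
vertex -3.86 0.735 -2.199
vertex -4.339 1.088 -1.491
vertex -4.384 1.487 -2.325
endloop
endfacet
facet normal -0.400 -0.416 -0.817
outer loop
vertex -3.86 0.735 -2.199
vertex -4.384 1.487 -2.325
vertex -3.545 1.438 -2.711
endloop
endfacet
facet normal 0.269 -0.643 -0.717
outer loop
vertex -3.86 0.735 -2.199
vertex -3.545 1.438 -2.711
vertex -2.98 1.01 -2.116
endloop
endfacet
facet normal 0.304 -0.950 -0.075
outer loop
vertex -3.86 0.735 -2.199
vertex -2.98 1.01 -2.116
vertex -3.471 0.793 -1.361
endloop
endfacet
facet normal -0.294 -0.508 0.810
outer loop
vertex -4.339 1.088 -1.491
vertex -3.471 0.793 -1.361
vertex -3.755 1.582 -0.969
endloop
endfacet
facet normal -0.997 0.026 0.066
outer loop
vertex -4.384 1.487 -2.325
vertex -4.339 1.088 -1.491
vertex -4.32 2.01 -1.564
endloop
endfacet
facet normal -0.385 0.296 -0.874
outer loop
vertex -3.545 1.438 -2.711
vertex -4.384 1.487 -2.325
vertex -3.829 2.227 -2.319
endloop
endfacet
facet normal 0.697 -0.071 -0.713
outer loop
vertex -2.98 1.01 -2.116
vertex -3.545 1.438 -2.711
vertex -2.961 1.932 -2.189
endloop
endfacet
facet normal 0.755 -0.569 0.327
outer loop
vertex -3.471 0.793 -1.361
vertex -2.98 1.01 -2.116
vertex -2.916 1.533 -1.355
endloop
endfacet

endsolid


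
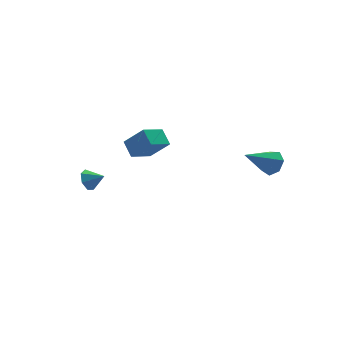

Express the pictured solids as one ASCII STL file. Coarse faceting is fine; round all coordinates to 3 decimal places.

solid 
facet normal 0.815 0.092 -0.573
outer loop
vertex 4.181 -3.699 1.713
vertex 3.696 -3.789 1.009
vertex 3.908 -3.067 1.426
endloop
endfacet
facet normal 0.154 0.463 0.873
outer loop
vertex 4.181 -3.699 1.713
vertex 3.908 -3.067 1.426
vertex 1.904 -3.991 2.271
endloop
endfacet
facet normal 0.814 0.093 -0.574
outer loop
vertex 3.908 -3.067 1.426
vertex 3.696 -3.789 1.009
vertex 3.474 -2.979 0.825
endloop
endfacet
facet normal -0.276 0.902 0.332
outer loop
vertex 3.908 -3.067 1.426
vertex 3.474 -2.979 0.825
vertex 1.904 -3.991 2.271
endloop
endfacet
facet normal 0.814 0.093 -0.573
outer loop
vertex 3.474 -2.979 0.825
vertex 3.696 -3.789 1.009
vertex 3.208 -3.501 0.363
endloop
endfacet
facet normal -0.702 0.638 -0.316
outer loop
vertex 3.474 -2.979 0.825
vertex 3.208 -3.501 0.363
vertex 1.904 -3.991 2.271
endloop
endfacet
facet normal 0.814 0.091 -0.574
outer loop
vertex 3.208 -3.501 0.363
vertex 3.696 -3.789 1.009
vertex 3.308 -4.24 0.387
endloop
endfacet
facet normal -0.803 -0.128 -0.582
outer loop
vertex 3.208 -3.501 0.363
vertex 3.308 -4.24 0.387
vertex 1.904 -3.991 2.271
endloop
endfacet
facet normal 0.814 0.091 -0.574
outer loop
vertex 3.308 -4.24 0.387
vertex 3.696 -3.789 1.009
vertex 3.701 -4.639 0.881
endloop
endfacet
facet normal -0.502 -0.823 -0.265
outer loop
vertex 3.308 -4.24 0.387
vertex 3.701 -4.639 0.881
vertex 1.904 -3.991 2.271
endloop
endfacet
facet normal 0.815 0.091 -0.573
outer loop
vertex 3.701 -4.639 0.881
vertex 3.696 -3.789 1.009
vertex 4.089 -4.399 1.471
endloop
endfacet
facet normal -0.028 -0.919 0.392
outer loop
vertex 3.701 -4.639 0.881
vertex 4.089 -4.399 1.471
vertex 1.904 -3.991 2.271
endloop
endfacet
facet normal 0.815 0.091 -0.573
outer loop
vertex 4.089 -4.399 1.471
vertex 3.696 -3.789 1.009
vertex 4.181 -3.699 1.713
endloop
endfacet
facet normal 0.265 -0.346 0.900
outer loop
vertex 4.089 -4.399 1.471
vertex 4.181 -3.699 1.713
vertex 1.904 -3.991 2.271
endloop
endfacet
facet normal -0.684 0.561 -0.466
outer loop
vertex -3.75 3.711 -3.223
vertex -4.287 3.468 -2.727
vertex -3.823 4.081 -2.671
endloop
endfacet
facet normal 0.975 0.222 -0.020
outer loop
vertex -3.75 3.711 -3.223
vertex -3.823 4.081 -2.671
vertex -3.533 2.852 -2.213
endloop
endfacet
facet normal -0.684 0.561 -0.466
outer loop
vertex -3.823 4.081 -2.671
vertex -4.287 3.468 -2.727
vertex -4.246 3.989 -2.161
endloop
endfacet
facet normal 0.672 0.393 0.628
outer loop
vertex -3.823 4.081 -2.671
vertex -4.246 3.989 -2.161
vertex -3.533 2.852 -2.213
endloop
endfacet
facet normal -0.685 0.560 -0.466
outer loop
vertex -4.246 3.989 -2.161
vertex -4.287 3.468 -2.727
vertex -4.699 3.505 -2.077
endloop
endfacet
facet normal 0.139 0.042 0.989
outer loop
vertex -4.246 3.989 -2.161
vertex -4.699 3.505 -2.077
vertex -3.533 2.852 -2.213
endloop
endfacet
facet normal -0.686 0.559 -0.466
outer loop
vertex -4.699 3.505 -2.077
vertex -4.287 3.468 -2.727
vertex -4.841 2.993 -2.482
endloop
endfacet
facet normal -0.224 -0.566 0.794
outer loop
vertex -4.699 3.505 -2.077
vertex -4.841 2.993 -2.482
vertex -3.533 2.852 -2.213
endloop
endfacet
facet normal -0.686 0.559 -0.466
outer loop
vertex -4.841 2.993 -2.482
vertex -4.287 3.468 -2.727
vertex -4.566 2.839 -3.071
endloop
endfacet
facet normal -0.143 -0.972 0.187
outer loop
vertex -4.841 2.993 -2.482
vertex -4.566 2.839 -3.071
vertex -3.533 2.852 -2.213
endloop
endfacet
facet normal -0.685 0.559 -0.467
outer loop
vertex -4.566 2.839 -3.071
vertex -4.287 3.468 -2.727
vertex -4.081 3.158 -3.401
endloop
endfacet
facet normal 0.320 -0.871 -0.372
outer loop
vertex -4.566 2.839 -3.071
vertex -4.081 3.158 -3.401
vertex -3.533 2.852 -2.213
endloop
endfacet
facet normal -0.685 0.560 -0.467
outer loop
vertex -4.081 3.158 -3.401
vertex -4.287 3.468 -2.727
vertex -3.75 3.711 -3.223
endloop
endfacet
facet normal 0.818 -0.340 -0.465
outer loop
vertex -4.081 3.158 -3.401
vertex -3.75 3.711 -3.223
vertex -3.533 2.852 -2.213
endloop
endfacet
facet normal -0.495 0.475 -0.728
outer loop
vertex -1.711 3.231 -1.289
vertex -1.754 4.221 -0.613
vertex -0.321 3.719 -1.915
endloop
endfacet
facet normal 0.036 -0.826 -0.563
outer loop
vertex 0.554 2.879 -0.627
vertex -1.711 3.231 -1.289
vertex -0.321 3.719 -1.915
endloop
endfacet
facet normal -0.495 0.475 -0.728
outer loop
vertex -0.321 3.719 -1.915
vertex -1.754 4.221 -0.613
vertex -0.365 4.71 -1.239
endloop
endfacet
facet normal 0.868 0.305 -0.391
outer loop
vertex -0.365 4.71 -1.239
vertex 0.554 2.879 -0.627
vertex -0.321 3.719 -1.915
endloop
endfacet
facet normal -0.868 -0.305 0.391
outer loop
vertex -1.711 3.231 -1.289
vertex -0.879 3.381 0.675
vertex -1.754 4.221 -0.613
endloop
endfacet
facet normal 0.036 -0.825 -0.564
outer loop
vertex -0.835 2.39 -0.001
vertex -1.711 3.231 -1.289
vertex 0.554 2.879 -0.627
endloop
endfacet
facet normal -0.868 -0.305 0.391
outer loop
vertex -0.835 2.39 -0.001
vertex -0.879 3.381 0.675
vertex -1.711 3.231 -1.289
endloop
endfacet
facet normal -0.037 0.825 0.563
outer loop
vertex -1.754 4.221 -0.613
vertex -0.879 3.381 0.675
vertex -0.365 4.71 -1.239
endloop
endfacet
facet normal 0.868 0.305 -0.391
outer loop
vertex 0.511 3.869 0.049
vertex 0.554 2.879 -0.627
vertex -0.365 4.71 -1.239
endloop
endfacet
facet normal -0.036 0.825 0.563
outer loop
vertex -0.365 4.71 -1.239
vertex -0.879 3.381 0.675
vertex 0.511 3.869 0.049
endloop
endfacet
facet normal 0.495 -0.475 0.727
outer loop
vertex 0.511 3.869 0.049
vertex -0.835 2.39 -0.001
vertex 0.554 2.879 -0.627
endloop
endfacet
facet normal 0.495 -0.475 0.728
outer loop
vertex -0.879 3.381 0.675
vertex -0.835 2.39 -0.001
vertex 0.511 3.869 0.049
endloop
endfacet

endsolid
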